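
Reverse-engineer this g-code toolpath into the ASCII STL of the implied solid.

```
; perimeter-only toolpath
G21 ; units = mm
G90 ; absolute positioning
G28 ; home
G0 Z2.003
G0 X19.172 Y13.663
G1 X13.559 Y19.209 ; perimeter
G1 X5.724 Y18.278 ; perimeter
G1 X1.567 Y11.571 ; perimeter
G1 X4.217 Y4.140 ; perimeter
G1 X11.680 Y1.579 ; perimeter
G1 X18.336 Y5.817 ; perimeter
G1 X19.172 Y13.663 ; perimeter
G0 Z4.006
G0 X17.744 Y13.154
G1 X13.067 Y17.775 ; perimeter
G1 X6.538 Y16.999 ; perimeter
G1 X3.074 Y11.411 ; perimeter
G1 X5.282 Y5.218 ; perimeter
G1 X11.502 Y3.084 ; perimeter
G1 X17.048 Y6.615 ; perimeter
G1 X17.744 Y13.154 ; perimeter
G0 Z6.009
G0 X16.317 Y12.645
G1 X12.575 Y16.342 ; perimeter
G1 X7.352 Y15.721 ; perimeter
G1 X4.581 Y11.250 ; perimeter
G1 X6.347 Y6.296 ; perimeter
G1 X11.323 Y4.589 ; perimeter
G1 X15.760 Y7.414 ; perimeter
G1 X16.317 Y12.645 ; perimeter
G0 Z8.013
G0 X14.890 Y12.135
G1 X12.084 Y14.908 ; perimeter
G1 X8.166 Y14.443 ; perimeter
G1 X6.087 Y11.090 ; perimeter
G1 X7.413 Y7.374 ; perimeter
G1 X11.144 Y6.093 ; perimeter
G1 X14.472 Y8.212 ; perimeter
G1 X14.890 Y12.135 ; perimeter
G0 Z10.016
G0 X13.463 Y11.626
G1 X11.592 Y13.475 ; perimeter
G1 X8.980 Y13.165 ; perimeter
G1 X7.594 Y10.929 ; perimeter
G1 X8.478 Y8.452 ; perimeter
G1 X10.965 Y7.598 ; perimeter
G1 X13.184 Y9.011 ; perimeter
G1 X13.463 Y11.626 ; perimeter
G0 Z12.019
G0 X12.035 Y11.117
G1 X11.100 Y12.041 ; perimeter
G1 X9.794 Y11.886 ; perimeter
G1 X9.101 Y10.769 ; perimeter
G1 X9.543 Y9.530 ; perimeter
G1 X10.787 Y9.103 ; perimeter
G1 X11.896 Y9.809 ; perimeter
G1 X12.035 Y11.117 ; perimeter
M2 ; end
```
solid part
  facet normal 0.0000 0.0000 -1.0000
    outer loop
      vertex 4.910 19.556 0.000
      vertex 14.051 20.642 0.000
      vertex 20.599 14.172 0.000
    endloop
  endfacet
  facet normal 0.0000 0.0000 -1.0000
    outer loop
      vertex 0.060 11.732 0.000
      vertex 4.910 19.556 0.000
      vertex 20.599 14.172 0.000
    endloop
  endfacet
  facet normal 0.0000 0.0000 -1.0000
    outer loop
      vertex 3.152 3.062 0.000
      vertex 0.060 11.732 0.000
      vertex 20.599 14.172 0.000
    endloop
  endfacet
  facet normal 0.0000 0.0000 -1.0000
    outer loop
      vertex 11.859 0.074 0.000
      vertex 3.152 3.062 0.000
      vertex 20.599 14.172 0.000
    endloop
  endfacet
  facet normal 0.0000 0.0000 -1.0000
    outer loop
      vertex 19.624 5.018 0.000
      vertex 11.859 0.074 0.000
      vertex 20.599 14.172 0.000
    endloop
  endfacet
  facet normal 0.5808 0.5878 0.5632
    outer loop
      vertex 20.599 14.172 0.000
      vertex 14.051 20.642 0.000
      vertex 10.608 10.608 14.022
    endloop
  endfacet
  facet normal -0.0975 0.8205 0.5632
    outer loop
      vertex 14.051 20.642 0.000
      vertex 4.910 19.556 0.000
      vertex 10.608 10.608 14.022
    endloop
  endfacet
  facet normal -0.7023 0.4354 0.5632
    outer loop
      vertex 4.910 19.556 0.000
      vertex 0.060 11.732 0.000
      vertex 10.608 10.608 14.022
    endloop
  endfacet
  facet normal -0.7783 -0.2776 0.5632
    outer loop
      vertex 0.060 11.732 0.000
      vertex 3.152 3.062 0.000
      vertex 10.608 10.608 14.022
    endloop
  endfacet
  facet normal -0.2682 -0.7816 0.5632
    outer loop
      vertex 3.152 3.062 0.000
      vertex 11.859 0.074 0.000
      vertex 10.608 10.608 14.022
    endloop
  endfacet
  facet normal 0.4438 -0.6970 0.5632
    outer loop
      vertex 11.859 0.074 0.000
      vertex 19.624 5.018 0.000
      vertex 10.608 10.608 14.022
    endloop
  endfacet
  facet normal 0.8217 -0.0875 0.5632
    outer loop
      vertex 19.624 5.018 0.000
      vertex 20.599 14.172 0.000
      vertex 10.608 10.608 14.022
    endloop
  endfacet
endsolid part

The G0 Z moves step by Δz≈2.003 mm. The G1 loops shrink linearly with z, so the solid tapers from its base footprint up to z≈14. Closing with a flat bottom cap and the tapered top and triangulating gives 12 facets — a regular 7-sided pyramid, base circumscribed radius ≈ 10.6 mm, apex at z ≈ 14 mm.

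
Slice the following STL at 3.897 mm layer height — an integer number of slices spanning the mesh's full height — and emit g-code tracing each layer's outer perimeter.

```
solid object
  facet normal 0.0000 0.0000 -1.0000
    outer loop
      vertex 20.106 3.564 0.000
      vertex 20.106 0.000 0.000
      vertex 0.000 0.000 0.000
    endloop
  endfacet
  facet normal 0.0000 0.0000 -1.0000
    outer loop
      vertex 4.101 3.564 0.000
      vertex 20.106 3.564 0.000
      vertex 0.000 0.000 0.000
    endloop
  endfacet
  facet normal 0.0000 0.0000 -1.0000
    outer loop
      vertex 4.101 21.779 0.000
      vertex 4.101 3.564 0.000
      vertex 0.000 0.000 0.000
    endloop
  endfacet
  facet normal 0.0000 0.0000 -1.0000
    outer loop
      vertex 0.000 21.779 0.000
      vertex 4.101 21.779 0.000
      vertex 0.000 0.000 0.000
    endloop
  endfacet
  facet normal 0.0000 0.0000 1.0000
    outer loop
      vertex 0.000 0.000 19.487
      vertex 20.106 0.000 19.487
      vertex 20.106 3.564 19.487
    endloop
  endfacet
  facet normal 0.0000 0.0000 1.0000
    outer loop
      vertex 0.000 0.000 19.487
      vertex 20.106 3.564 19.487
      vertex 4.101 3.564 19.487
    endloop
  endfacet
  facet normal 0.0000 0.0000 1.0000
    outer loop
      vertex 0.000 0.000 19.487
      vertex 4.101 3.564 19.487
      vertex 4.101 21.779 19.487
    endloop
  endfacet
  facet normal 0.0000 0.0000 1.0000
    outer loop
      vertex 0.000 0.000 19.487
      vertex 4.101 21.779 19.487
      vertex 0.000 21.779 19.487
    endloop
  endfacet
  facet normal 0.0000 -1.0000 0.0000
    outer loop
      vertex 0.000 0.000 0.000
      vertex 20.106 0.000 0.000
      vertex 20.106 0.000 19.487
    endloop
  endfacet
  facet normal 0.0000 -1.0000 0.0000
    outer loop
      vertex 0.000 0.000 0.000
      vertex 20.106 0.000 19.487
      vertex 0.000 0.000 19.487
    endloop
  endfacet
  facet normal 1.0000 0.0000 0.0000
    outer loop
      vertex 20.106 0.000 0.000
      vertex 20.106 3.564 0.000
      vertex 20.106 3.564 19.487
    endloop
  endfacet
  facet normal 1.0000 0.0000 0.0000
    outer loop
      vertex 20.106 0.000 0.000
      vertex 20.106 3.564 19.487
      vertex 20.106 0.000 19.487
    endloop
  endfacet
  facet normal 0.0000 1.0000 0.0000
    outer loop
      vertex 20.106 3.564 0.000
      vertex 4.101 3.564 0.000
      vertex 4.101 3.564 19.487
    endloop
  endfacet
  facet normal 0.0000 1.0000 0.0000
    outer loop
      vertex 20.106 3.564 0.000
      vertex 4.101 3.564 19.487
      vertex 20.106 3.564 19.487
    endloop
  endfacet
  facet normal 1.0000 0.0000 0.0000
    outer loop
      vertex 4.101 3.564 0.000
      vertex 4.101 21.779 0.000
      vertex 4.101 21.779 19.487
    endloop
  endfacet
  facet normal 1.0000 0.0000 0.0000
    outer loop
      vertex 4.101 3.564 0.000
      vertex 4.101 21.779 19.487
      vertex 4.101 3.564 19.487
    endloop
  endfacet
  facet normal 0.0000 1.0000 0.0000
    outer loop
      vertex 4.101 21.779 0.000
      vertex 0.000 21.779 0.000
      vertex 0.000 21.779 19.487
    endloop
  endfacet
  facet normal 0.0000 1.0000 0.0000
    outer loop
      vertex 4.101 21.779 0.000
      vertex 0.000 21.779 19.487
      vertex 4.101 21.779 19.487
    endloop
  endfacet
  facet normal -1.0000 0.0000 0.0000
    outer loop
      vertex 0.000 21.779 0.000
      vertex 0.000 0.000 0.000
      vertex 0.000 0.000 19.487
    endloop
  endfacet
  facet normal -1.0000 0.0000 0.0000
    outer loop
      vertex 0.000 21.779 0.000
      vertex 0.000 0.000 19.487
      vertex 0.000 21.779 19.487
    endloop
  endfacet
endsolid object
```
; perimeter-only toolpath
G21 ; units = mm
G90 ; absolute positioning
G28 ; home
; layer 1
G0 Z3.897
G0 X0.000 Y0.000
G1 X20.106 Y0.000
G1 X20.106 Y3.564
G1 X4.101 Y3.564
G1 X4.101 Y21.779
G1 X0.000 Y21.779
G1 X0.000 Y0.000
; layer 2
G0 Z7.795
G0 X0.000 Y0.000
G1 X20.106 Y0.000
G1 X20.106 Y3.564
G1 X4.101 Y3.564
G1 X4.101 Y21.779
G1 X0.000 Y21.779
G1 X0.000 Y0.000
; layer 3
G0 Z11.692
G0 X0.000 Y0.000
G1 X20.106 Y0.000
G1 X20.106 Y3.564
G1 X4.101 Y3.564
G1 X4.101 Y21.779
G1 X0.000 Y21.779
G1 X0.000 Y0.000
; layer 4
G0 Z15.590
G0 X0.000 Y0.000
G1 X20.106 Y0.000
G1 X20.106 Y3.564
G1 X4.101 Y3.564
G1 X4.101 Y21.779
G1 X0.000 Y21.779
G1 X0.000 Y0.000
; layer 5
G0 Z19.487
G0 X0.000 Y0.000
G1 X20.106 Y0.000
G1 X20.106 Y3.564
G1 X4.101 Y3.564
G1 X4.101 Y21.779
G1 X0.000 Y21.779
G1 X0.000 Y0.000
M2 ; end

The solid is an L-shaped prism: outer 20.1 × 21.8 mm, arm thicknesses ≈ 3.56 mm (horizontal) and 4.1 mm (vertical), extruded 19.5 mm in z. Slicing at Δz = 3.897 mm — 5 equal slices spanning the solid's height, so layer i sits at z = i·h/5 — gives 5 non-empty perimeters. Each is a 6-segment closed polygon; G0 lifts to the layer z and rapids to the start vertex, then G1 traces the edges.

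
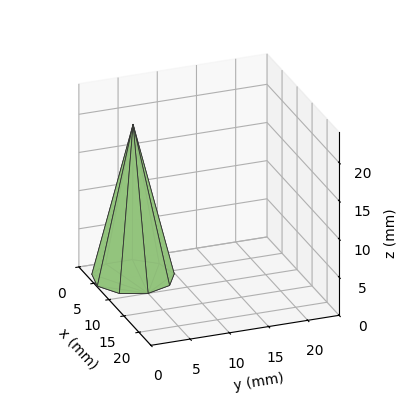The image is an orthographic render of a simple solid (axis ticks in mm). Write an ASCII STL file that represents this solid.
Reading the render: the shape is a regular 9-sided pyramid, base circumscribed radius ≈ 5 mm, apex at z ≈ 20 mm (dimensions read to the nearest mm from the axis ticks). For the STL, each face is triangulated and given an outward normal.

solid part
  facet normal 0.0000 0.0000 -1.0000
    outer loop
      vertex 5.9 9.9 0.0
      vertex 8.8 8.2 0.0
      vertex 10.0 5.0 0.0
    endloop
  endfacet
  facet normal 0.0000 0.0000 -1.0000
    outer loop
      vertex 2.5 9.3 0.0
      vertex 5.9 9.9 0.0
      vertex 10.0 5.0 0.0
    endloop
  endfacet
  facet normal 0.0000 0.0000 -1.0000
    outer loop
      vertex 0.3 6.7 0.0
      vertex 2.5 9.3 0.0
      vertex 10.0 5.0 0.0
    endloop
  endfacet
  facet normal 0.0000 0.0000 -1.0000
    outer loop
      vertex 0.3 3.3 0.0
      vertex 0.3 6.7 0.0
      vertex 10.0 5.0 0.0
    endloop
  endfacet
  facet normal 0.0000 0.0000 -1.0000
    outer loop
      vertex 2.5 0.7 0.0
      vertex 0.3 3.3 0.0
      vertex 10.0 5.0 0.0
    endloop
  endfacet
  facet normal 0.0000 0.0000 -1.0000
    outer loop
      vertex 5.9 0.1 0.0
      vertex 2.5 0.7 0.0
      vertex 10.0 5.0 0.0
    endloop
  endfacet
  facet normal 0.0000 0.0000 -1.0000
    outer loop
      vertex 8.8 1.8 0.0
      vertex 5.9 0.1 0.0
      vertex 10.0 5.0 0.0
    endloop
  endfacet
  facet normal 0.9117 0.3419 0.2279
    outer loop
      vertex 10.0 5.0 0.0
      vertex 8.8 8.2 0.0
      vertex 5.0 5.0 20.0
    endloop
  endfacet
  facet normal 0.4924 0.8400 0.2280
    outer loop
      vertex 8.8 8.2 0.0
      vertex 5.9 9.9 0.0
      vertex 5.0 5.0 20.0
    endloop
  endfacet
  facet normal -0.1692 0.9590 0.2273
    outer loop
      vertex 5.9 9.9 0.0
      vertex 2.5 9.3 0.0
      vertex 5.0 5.0 20.0
    endloop
  endfacet
  facet normal -0.7433 0.6289 0.2281
    outer loop
      vertex 2.5 9.3 0.0
      vertex 0.3 6.7 0.0
      vertex 5.0 5.0 20.0
    endloop
  endfacet
  facet normal -0.9735 0.0000 0.2288
    outer loop
      vertex 0.3 6.7 0.0
      vertex 0.3 3.3 0.0
      vertex 5.0 5.0 20.0
    endloop
  endfacet
  facet normal -0.7433 -0.6289 0.2281
    outer loop
      vertex 0.3 3.3 0.0
      vertex 2.5 0.7 0.0
      vertex 5.0 5.0 20.0
    endloop
  endfacet
  facet normal -0.1692 -0.9590 0.2273
    outer loop
      vertex 2.5 0.7 0.0
      vertex 5.9 0.1 0.0
      vertex 5.0 5.0 20.0
    endloop
  endfacet
  facet normal 0.4924 -0.8400 0.2280
    outer loop
      vertex 5.9 0.1 0.0
      vertex 8.8 1.8 0.0
      vertex 5.0 5.0 20.0
    endloop
  endfacet
  facet normal 0.9117 -0.3419 0.2279
    outer loop
      vertex 8.8 1.8 0.0
      vertex 10.0 5.0 0.0
      vertex 5.0 5.0 20.0
    endloop
  endfacet
endsolid part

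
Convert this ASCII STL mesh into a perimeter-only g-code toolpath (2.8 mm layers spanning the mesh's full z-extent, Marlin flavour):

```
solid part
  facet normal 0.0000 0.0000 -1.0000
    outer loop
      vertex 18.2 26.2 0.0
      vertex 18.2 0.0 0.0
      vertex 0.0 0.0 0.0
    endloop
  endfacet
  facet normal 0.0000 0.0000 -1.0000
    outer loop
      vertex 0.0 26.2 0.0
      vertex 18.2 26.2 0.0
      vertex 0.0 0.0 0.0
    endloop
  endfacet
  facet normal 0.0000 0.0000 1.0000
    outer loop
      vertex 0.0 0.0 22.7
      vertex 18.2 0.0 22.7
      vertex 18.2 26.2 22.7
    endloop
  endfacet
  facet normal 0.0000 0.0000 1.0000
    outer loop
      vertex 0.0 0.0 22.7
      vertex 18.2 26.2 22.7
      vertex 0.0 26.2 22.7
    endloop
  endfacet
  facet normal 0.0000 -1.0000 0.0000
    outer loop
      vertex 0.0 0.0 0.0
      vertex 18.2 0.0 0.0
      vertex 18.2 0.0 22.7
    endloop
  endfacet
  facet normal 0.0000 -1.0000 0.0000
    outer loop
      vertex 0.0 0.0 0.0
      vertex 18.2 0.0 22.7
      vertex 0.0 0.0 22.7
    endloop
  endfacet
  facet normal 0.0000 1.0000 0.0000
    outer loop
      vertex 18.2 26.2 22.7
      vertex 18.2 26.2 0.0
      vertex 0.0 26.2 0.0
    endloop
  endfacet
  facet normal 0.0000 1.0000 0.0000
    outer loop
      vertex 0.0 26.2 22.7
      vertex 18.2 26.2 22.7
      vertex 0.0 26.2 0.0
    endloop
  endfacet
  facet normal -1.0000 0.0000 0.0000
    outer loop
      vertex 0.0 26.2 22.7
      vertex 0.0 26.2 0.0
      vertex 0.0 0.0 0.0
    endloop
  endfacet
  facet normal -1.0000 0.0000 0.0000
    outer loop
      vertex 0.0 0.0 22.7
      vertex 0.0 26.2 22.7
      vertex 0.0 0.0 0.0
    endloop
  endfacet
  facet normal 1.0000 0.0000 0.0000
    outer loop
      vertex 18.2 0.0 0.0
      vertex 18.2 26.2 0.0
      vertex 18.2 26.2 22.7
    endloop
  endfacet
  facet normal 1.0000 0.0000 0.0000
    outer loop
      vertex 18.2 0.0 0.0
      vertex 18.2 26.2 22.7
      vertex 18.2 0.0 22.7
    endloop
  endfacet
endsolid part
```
; perimeter-only toolpath
G21 ; units = mm
G90 ; absolute positioning
G28 ; home
; layer 1
G0 Z2.8
G0 X0.0 Y0.0
G1 X18.2 Y0.0
G1 X18.2 Y26.2
G1 X0.0 Y26.2
G1 X0.0 Y0.0
; layer 2
G0 Z5.7
G0 X0.0 Y0.0
G1 X18.2 Y0.0
G1 X18.2 Y26.2
G1 X0.0 Y26.2
G1 X0.0 Y0.0
; layer 3
G0 Z8.5
G0 X0.0 Y0.0
G1 X18.2 Y0.0
G1 X18.2 Y26.2
G1 X0.0 Y26.2
G1 X0.0 Y0.0
; layer 4
G0 Z11.3
G0 X0.0 Y0.0
G1 X18.2 Y0.0
G1 X18.2 Y26.2
G1 X0.0 Y26.2
G1 X0.0 Y0.0
; layer 5
G0 Z14.2
G0 X0.0 Y0.0
G1 X18.2 Y0.0
G1 X18.2 Y26.2
G1 X0.0 Y26.2
G1 X0.0 Y0.0
; layer 6
G0 Z17.0
G0 X0.0 Y0.0
G1 X18.2 Y0.0
G1 X18.2 Y26.2
G1 X0.0 Y26.2
G1 X0.0 Y0.0
; layer 7
G0 Z19.9
G0 X0.0 Y0.0
G1 X18.2 Y0.0
G1 X18.2 Y26.2
G1 X0.0 Y26.2
G1 X0.0 Y0.0
; layer 8
G0 Z22.7
G0 X0.0 Y0.0
G1 X18.2 Y0.0
G1 X18.2 Y26.2
G1 X0.0 Y26.2
G1 X0.0 Y0.0
M2 ; end

The solid is a rectangular box, roughly 18.2 × 26.2 mm footprint and 22.7 mm tall. Slicing at Δz = 2.8 mm — 8 equal slices spanning the solid's height, so layer i sits at z = i·h/8 — gives 8 non-empty perimeters. Each is a 4-segment closed polygon; G0 lifts to the layer z and rapids to the start vertex, then G1 traces the edges.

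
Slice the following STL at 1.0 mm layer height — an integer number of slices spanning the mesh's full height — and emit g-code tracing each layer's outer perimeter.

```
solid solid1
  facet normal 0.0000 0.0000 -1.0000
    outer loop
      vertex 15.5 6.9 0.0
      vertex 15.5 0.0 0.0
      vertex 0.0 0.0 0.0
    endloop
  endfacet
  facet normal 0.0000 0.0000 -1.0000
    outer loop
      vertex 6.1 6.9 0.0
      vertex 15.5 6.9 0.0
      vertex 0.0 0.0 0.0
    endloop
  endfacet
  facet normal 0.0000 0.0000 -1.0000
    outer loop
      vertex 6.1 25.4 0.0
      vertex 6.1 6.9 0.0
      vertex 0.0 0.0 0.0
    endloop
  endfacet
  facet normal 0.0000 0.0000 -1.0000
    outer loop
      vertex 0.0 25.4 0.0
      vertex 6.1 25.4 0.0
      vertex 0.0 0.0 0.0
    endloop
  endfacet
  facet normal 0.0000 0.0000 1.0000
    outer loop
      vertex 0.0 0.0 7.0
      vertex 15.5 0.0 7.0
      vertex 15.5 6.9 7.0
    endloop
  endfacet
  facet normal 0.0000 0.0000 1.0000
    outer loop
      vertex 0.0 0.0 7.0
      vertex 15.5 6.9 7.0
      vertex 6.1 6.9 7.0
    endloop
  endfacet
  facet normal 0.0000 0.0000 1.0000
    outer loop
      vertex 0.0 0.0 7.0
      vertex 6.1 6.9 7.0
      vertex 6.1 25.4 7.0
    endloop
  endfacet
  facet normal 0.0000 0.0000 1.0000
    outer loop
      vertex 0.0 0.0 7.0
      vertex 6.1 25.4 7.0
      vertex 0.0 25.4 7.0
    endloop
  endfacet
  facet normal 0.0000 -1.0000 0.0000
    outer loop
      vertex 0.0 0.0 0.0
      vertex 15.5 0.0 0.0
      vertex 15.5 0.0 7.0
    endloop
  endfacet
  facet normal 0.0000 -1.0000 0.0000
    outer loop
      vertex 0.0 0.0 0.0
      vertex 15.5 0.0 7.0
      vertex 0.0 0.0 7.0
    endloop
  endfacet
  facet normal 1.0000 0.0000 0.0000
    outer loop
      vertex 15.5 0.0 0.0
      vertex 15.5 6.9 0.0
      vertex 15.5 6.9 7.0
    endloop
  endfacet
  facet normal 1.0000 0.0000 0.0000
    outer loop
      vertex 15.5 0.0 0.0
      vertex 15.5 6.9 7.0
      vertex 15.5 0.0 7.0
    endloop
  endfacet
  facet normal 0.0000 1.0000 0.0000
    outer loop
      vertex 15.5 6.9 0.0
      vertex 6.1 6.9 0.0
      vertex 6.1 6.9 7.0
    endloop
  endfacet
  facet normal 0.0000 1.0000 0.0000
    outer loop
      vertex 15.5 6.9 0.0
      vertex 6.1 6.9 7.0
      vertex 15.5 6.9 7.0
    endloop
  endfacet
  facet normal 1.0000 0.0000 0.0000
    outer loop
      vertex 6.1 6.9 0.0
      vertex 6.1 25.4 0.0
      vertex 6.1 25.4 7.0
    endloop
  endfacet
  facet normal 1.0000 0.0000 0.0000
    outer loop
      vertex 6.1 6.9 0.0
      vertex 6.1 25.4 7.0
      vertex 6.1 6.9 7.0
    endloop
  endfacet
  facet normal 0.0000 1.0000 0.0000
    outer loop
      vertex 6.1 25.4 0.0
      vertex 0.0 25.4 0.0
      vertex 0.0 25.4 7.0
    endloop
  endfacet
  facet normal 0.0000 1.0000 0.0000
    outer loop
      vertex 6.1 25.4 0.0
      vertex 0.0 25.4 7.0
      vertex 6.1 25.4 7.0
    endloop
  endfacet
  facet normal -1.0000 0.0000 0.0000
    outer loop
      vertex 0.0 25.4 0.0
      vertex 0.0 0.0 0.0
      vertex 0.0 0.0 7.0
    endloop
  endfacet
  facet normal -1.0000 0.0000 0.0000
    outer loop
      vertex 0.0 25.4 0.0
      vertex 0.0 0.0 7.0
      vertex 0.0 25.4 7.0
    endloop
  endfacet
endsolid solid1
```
; perimeter-only toolpath
G21 ; units = mm
G90 ; absolute positioning
G28 ; home
; layer 1
G0 Z1.0
G0 X0.0 Y0.0
G1 X15.5 Y0.0
G1 X15.5 Y6.9
G1 X6.1 Y6.9
G1 X6.1 Y25.4
G1 X0.0 Y25.4
G1 X0.0 Y0.0
; layer 2
G0 Z2.0
G0 X0.0 Y0.0
G1 X15.5 Y0.0
G1 X15.5 Y6.9
G1 X6.1 Y6.9
G1 X6.1 Y25.4
G1 X0.0 Y25.4
G1 X0.0 Y0.0
; layer 3
G0 Z3.0
G0 X0.0 Y0.0
G1 X15.5 Y0.0
G1 X15.5 Y6.9
G1 X6.1 Y6.9
G1 X6.1 Y25.4
G1 X0.0 Y25.4
G1 X0.0 Y0.0
; layer 4
G0 Z4.0
G0 X0.0 Y0.0
G1 X15.5 Y0.0
G1 X15.5 Y6.9
G1 X6.1 Y6.9
G1 X6.1 Y25.4
G1 X0.0 Y25.4
G1 X0.0 Y0.0
; layer 5
G0 Z5.0
G0 X0.0 Y0.0
G1 X15.5 Y0.0
G1 X15.5 Y6.9
G1 X6.1 Y6.9
G1 X6.1 Y25.4
G1 X0.0 Y25.4
G1 X0.0 Y0.0
; layer 6
G0 Z6.0
G0 X0.0 Y0.0
G1 X15.5 Y0.0
G1 X15.5 Y6.9
G1 X6.1 Y6.9
G1 X6.1 Y25.4
G1 X0.0 Y25.4
G1 X0.0 Y0.0
; layer 7
G0 Z7.0
G0 X0.0 Y0.0
G1 X15.5 Y0.0
G1 X15.5 Y6.9
G1 X6.1 Y6.9
G1 X6.1 Y25.4
G1 X0.0 Y25.4
G1 X0.0 Y0.0
M2 ; end

The solid is an L-shaped prism: outer 15.5 × 25.4 mm, arm thicknesses ≈ 6.9 mm (horizontal) and 6.1 mm (vertical), extruded 7 mm in z. Slicing at Δz = 1.0 mm — 7 equal slices spanning the solid's height, so layer i sits at z = i·h/7 — gives 7 non-empty perimeters. Each is a 6-segment closed polygon; G0 lifts to the layer z and rapids to the start vertex, then G1 traces the edges.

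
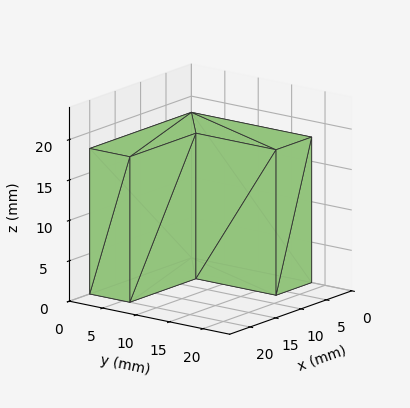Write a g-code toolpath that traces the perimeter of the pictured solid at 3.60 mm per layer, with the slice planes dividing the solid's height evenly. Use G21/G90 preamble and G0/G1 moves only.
Reading the render: the shape is an L-shaped prism: outer 20 × 18 mm, arm thicknesses ≈ 6 mm (horizontal) and 7 mm (vertical), extruded 18 mm in z (dimensions read to the nearest mm from the axis ticks). For the g-code, the solid's height is divided into equal slices at the stated Δz and each level perimeter traced with G1 moves after a G0 lift.

; perimeter-only toolpath
G21 ; units = mm
G90 ; absolute positioning
G28 ; home
; layer 1
G0 Z3.60
G0 X0.00 Y0.00
G1 X20.00 Y0.00
G1 X20.00 Y6.00
G1 X7.00 Y6.00
G1 X7.00 Y18.00
G1 X0.00 Y18.00
G1 X0.00 Y0.00
; layer 2
G0 Z7.20
G0 X0.00 Y0.00
G1 X20.00 Y0.00
G1 X20.00 Y6.00
G1 X7.00 Y6.00
G1 X7.00 Y18.00
G1 X0.00 Y18.00
G1 X0.00 Y0.00
; layer 3
G0 Z10.80
G0 X0.00 Y0.00
G1 X20.00 Y0.00
G1 X20.00 Y6.00
G1 X7.00 Y6.00
G1 X7.00 Y18.00
G1 X0.00 Y18.00
G1 X0.00 Y0.00
; layer 4
G0 Z14.40
G0 X0.00 Y0.00
G1 X20.00 Y0.00
G1 X20.00 Y6.00
G1 X7.00 Y6.00
G1 X7.00 Y18.00
G1 X0.00 Y18.00
G1 X0.00 Y0.00
; layer 5
G0 Z18.00
G0 X0.00 Y0.00
G1 X20.00 Y0.00
G1 X20.00 Y6.00
G1 X7.00 Y6.00
G1 X7.00 Y18.00
G1 X0.00 Y18.00
G1 X0.00 Y0.00
M2 ; end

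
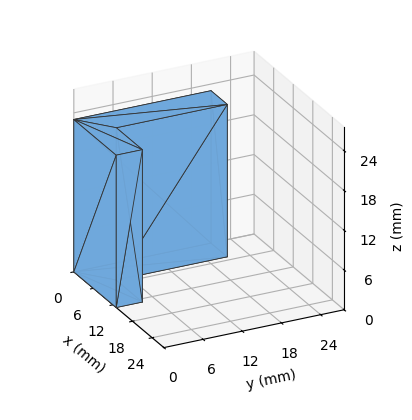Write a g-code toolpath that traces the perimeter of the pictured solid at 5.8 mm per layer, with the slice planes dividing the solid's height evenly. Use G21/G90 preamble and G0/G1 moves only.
Reading the render: the shape is an L-shaped prism: outer 13 × 21 mm, arm thicknesses ≈ 4 mm (horizontal) and 5 mm (vertical), extruded 23 mm in z (dimensions read to the nearest mm from the axis ticks). For the g-code, the solid's height is divided into equal slices at the stated Δz and each level perimeter traced with G1 moves after a G0 lift.

; perimeter-only toolpath
G21 ; units = mm
G90 ; absolute positioning
G28 ; home
; layer 1
G0 Z5.8
G0 X0.0 Y0.0
G1 X13.0 Y0.0
G1 X13.0 Y4.0
G1 X5.0 Y4.0
G1 X5.0 Y21.0
G1 X0.0 Y21.0
G1 X0.0 Y0.0
; layer 2
G0 Z11.5
G0 X0.0 Y0.0
G1 X13.0 Y0.0
G1 X13.0 Y4.0
G1 X5.0 Y4.0
G1 X5.0 Y21.0
G1 X0.0 Y21.0
G1 X0.0 Y0.0
; layer 3
G0 Z17.2
G0 X0.0 Y0.0
G1 X13.0 Y0.0
G1 X13.0 Y4.0
G1 X5.0 Y4.0
G1 X5.0 Y21.0
G1 X0.0 Y21.0
G1 X0.0 Y0.0
; layer 4
G0 Z23.0
G0 X0.0 Y0.0
G1 X13.0 Y0.0
G1 X13.0 Y4.0
G1 X5.0 Y4.0
G1 X5.0 Y21.0
G1 X0.0 Y21.0
G1 X0.0 Y0.0
M2 ; end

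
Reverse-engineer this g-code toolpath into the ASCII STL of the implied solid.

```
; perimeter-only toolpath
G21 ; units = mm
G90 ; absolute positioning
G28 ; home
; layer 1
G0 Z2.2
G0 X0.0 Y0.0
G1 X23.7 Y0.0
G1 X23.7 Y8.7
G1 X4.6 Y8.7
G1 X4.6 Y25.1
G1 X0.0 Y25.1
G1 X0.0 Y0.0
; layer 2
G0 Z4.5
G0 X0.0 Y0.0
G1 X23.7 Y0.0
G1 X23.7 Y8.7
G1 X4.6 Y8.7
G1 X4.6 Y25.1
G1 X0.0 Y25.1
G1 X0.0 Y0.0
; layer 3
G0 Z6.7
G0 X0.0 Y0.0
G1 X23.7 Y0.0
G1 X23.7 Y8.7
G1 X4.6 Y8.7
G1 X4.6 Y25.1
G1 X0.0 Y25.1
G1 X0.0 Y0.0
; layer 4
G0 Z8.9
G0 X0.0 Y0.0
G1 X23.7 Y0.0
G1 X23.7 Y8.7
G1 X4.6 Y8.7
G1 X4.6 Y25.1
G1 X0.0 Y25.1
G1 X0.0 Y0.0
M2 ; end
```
solid part
  facet normal 0.0000 0.0000 -1.0000
    outer loop
      vertex 23.7 8.7 0.0
      vertex 23.7 0.0 0.0
      vertex 0.0 0.0 0.0
    endloop
  endfacet
  facet normal 0.0000 0.0000 -1.0000
    outer loop
      vertex 4.6 8.7 0.0
      vertex 23.7 8.7 0.0
      vertex 0.0 0.0 0.0
    endloop
  endfacet
  facet normal 0.0000 0.0000 -1.0000
    outer loop
      vertex 4.6 25.1 0.0
      vertex 4.6 8.7 0.0
      vertex 0.0 0.0 0.0
    endloop
  endfacet
  facet normal 0.0000 0.0000 -1.0000
    outer loop
      vertex 0.0 25.1 0.0
      vertex 4.6 25.1 0.0
      vertex 0.0 0.0 0.0
    endloop
  endfacet
  facet normal 0.0000 0.0000 1.0000
    outer loop
      vertex 0.0 0.0 8.9
      vertex 23.7 0.0 8.9
      vertex 23.7 8.7 8.9
    endloop
  endfacet
  facet normal 0.0000 0.0000 1.0000
    outer loop
      vertex 0.0 0.0 8.9
      vertex 23.7 8.7 8.9
      vertex 4.6 8.7 8.9
    endloop
  endfacet
  facet normal 0.0000 0.0000 1.0000
    outer loop
      vertex 0.0 0.0 8.9
      vertex 4.6 8.7 8.9
      vertex 4.6 25.1 8.9
    endloop
  endfacet
  facet normal 0.0000 0.0000 1.0000
    outer loop
      vertex 0.0 0.0 8.9
      vertex 4.6 25.1 8.9
      vertex 0.0 25.1 8.9
    endloop
  endfacet
  facet normal 0.0000 -1.0000 0.0000
    outer loop
      vertex 0.0 0.0 0.0
      vertex 23.7 0.0 0.0
      vertex 23.7 0.0 8.9
    endloop
  endfacet
  facet normal 0.0000 -1.0000 0.0000
    outer loop
      vertex 0.0 0.0 0.0
      vertex 23.7 0.0 8.9
      vertex 0.0 0.0 8.9
    endloop
  endfacet
  facet normal 1.0000 0.0000 0.0000
    outer loop
      vertex 23.7 0.0 0.0
      vertex 23.7 8.7 0.0
      vertex 23.7 8.7 8.9
    endloop
  endfacet
  facet normal 1.0000 0.0000 0.0000
    outer loop
      vertex 23.7 0.0 0.0
      vertex 23.7 8.7 8.9
      vertex 23.7 0.0 8.9
    endloop
  endfacet
  facet normal 0.0000 1.0000 0.0000
    outer loop
      vertex 23.7 8.7 0.0
      vertex 4.6 8.7 0.0
      vertex 4.6 8.7 8.9
    endloop
  endfacet
  facet normal 0.0000 1.0000 0.0000
    outer loop
      vertex 23.7 8.7 0.0
      vertex 4.6 8.7 8.9
      vertex 23.7 8.7 8.9
    endloop
  endfacet
  facet normal 1.0000 0.0000 0.0000
    outer loop
      vertex 4.6 8.7 0.0
      vertex 4.6 25.1 0.0
      vertex 4.6 25.1 8.9
    endloop
  endfacet
  facet normal 1.0000 0.0000 0.0000
    outer loop
      vertex 4.6 8.7 0.0
      vertex 4.6 25.1 8.9
      vertex 4.6 8.7 8.9
    endloop
  endfacet
  facet normal 0.0000 1.0000 0.0000
    outer loop
      vertex 4.6 25.1 0.0
      vertex 0.0 25.1 0.0
      vertex 0.0 25.1 8.9
    endloop
  endfacet
  facet normal 0.0000 1.0000 0.0000
    outer loop
      vertex 4.6 25.1 0.0
      vertex 0.0 25.1 8.9
      vertex 4.6 25.1 8.9
    endloop
  endfacet
  facet normal -1.0000 0.0000 0.0000
    outer loop
      vertex 0.0 25.1 0.0
      vertex 0.0 0.0 0.0
      vertex 0.0 0.0 8.9
    endloop
  endfacet
  facet normal -1.0000 0.0000 0.0000
    outer loop
      vertex 0.0 25.1 0.0
      vertex 0.0 0.0 8.9
      vertex 0.0 25.1 8.9
    endloop
  endfacet
endsolid part

The G0 Z moves step by Δz≈2.2 mm. Every layer's G1 loop is the same polygon, so the solid is a straight extrusion of it from z=0 to z≈8.9. Closing with flat bottom and top caps and triangulating gives 20 facets — an L-shaped prism: outer 23.7 × 25.1 mm, arm thicknesses ≈ 8.7 mm (horizontal) and 4.6 mm (vertical), extruded 8.9 mm in z.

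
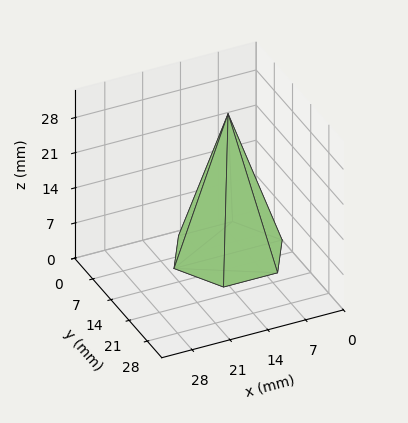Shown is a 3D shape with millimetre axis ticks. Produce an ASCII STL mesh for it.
Reading the render: the shape is a regular 6-sided pyramid, base circumscribed radius ≈ 10 mm, apex at z ≈ 28 mm (dimensions read to the nearest mm from the axis ticks). For the STL, each face is triangulated and given an outward normal.

solid part
  facet normal 0.0000 0.0000 -1.0000
    outer loop
      vertex 5.000 18.660 0.000
      vertex 15.000 18.660 0.000
      vertex 20.000 10.000 0.000
    endloop
  endfacet
  facet normal 0.0000 0.0000 -1.0000
    outer loop
      vertex 0.000 10.000 0.000
      vertex 5.000 18.660 0.000
      vertex 20.000 10.000 0.000
    endloop
  endfacet
  facet normal 0.0000 0.0000 -1.0000
    outer loop
      vertex 5.000 1.340 0.000
      vertex 0.000 10.000 0.000
      vertex 20.000 10.000 0.000
    endloop
  endfacet
  facet normal 0.0000 0.0000 -1.0000
    outer loop
      vertex 15.000 1.340 0.000
      vertex 5.000 1.340 0.000
      vertex 20.000 10.000 0.000
    endloop
  endfacet
  facet normal 0.8273 0.4777 0.2955
    outer loop
      vertex 20.000 10.000 0.000
      vertex 15.000 18.660 0.000
      vertex 10.000 10.000 28.000
    endloop
  endfacet
  facet normal 0.0000 0.9554 0.2955
    outer loop
      vertex 15.000 18.660 0.000
      vertex 5.000 18.660 0.000
      vertex 10.000 10.000 28.000
    endloop
  endfacet
  facet normal -0.8273 0.4777 0.2955
    outer loop
      vertex 5.000 18.660 0.000
      vertex 0.000 10.000 0.000
      vertex 10.000 10.000 28.000
    endloop
  endfacet
  facet normal -0.8273 -0.4777 0.2955
    outer loop
      vertex 0.000 10.000 0.000
      vertex 5.000 1.340 0.000
      vertex 10.000 10.000 28.000
    endloop
  endfacet
  facet normal 0.0000 -0.9554 0.2955
    outer loop
      vertex 5.000 1.340 0.000
      vertex 15.000 1.340 0.000
      vertex 10.000 10.000 28.000
    endloop
  endfacet
  facet normal 0.8273 -0.4777 0.2955
    outer loop
      vertex 15.000 1.340 0.000
      vertex 20.000 10.000 0.000
      vertex 10.000 10.000 28.000
    endloop
  endfacet
endsolid part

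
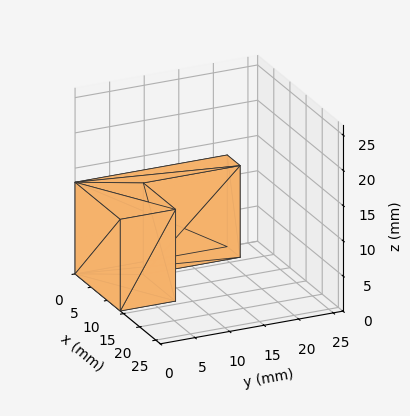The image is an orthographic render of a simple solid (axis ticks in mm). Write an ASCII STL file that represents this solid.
Reading the render: the shape is an L-shaped prism: outer 14 × 22 mm, arm thicknesses ≈ 8 mm (horizontal) and 4 mm (vertical), extruded 13 mm in z (dimensions read to the nearest mm from the axis ticks). For the STL, each face is triangulated and given an outward normal.

solid part
  facet normal 0.0000 0.0000 -1.0000
    outer loop
      vertex 14.000 8.000 0.000
      vertex 14.000 0.000 0.000
      vertex 0.000 0.000 0.000
    endloop
  endfacet
  facet normal 0.0000 0.0000 -1.0000
    outer loop
      vertex 4.000 8.000 0.000
      vertex 14.000 8.000 0.000
      vertex 0.000 0.000 0.000
    endloop
  endfacet
  facet normal 0.0000 0.0000 -1.0000
    outer loop
      vertex 4.000 22.000 0.000
      vertex 4.000 8.000 0.000
      vertex 0.000 0.000 0.000
    endloop
  endfacet
  facet normal 0.0000 0.0000 -1.0000
    outer loop
      vertex 0.000 22.000 0.000
      vertex 4.000 22.000 0.000
      vertex 0.000 0.000 0.000
    endloop
  endfacet
  facet normal 0.0000 0.0000 1.0000
    outer loop
      vertex 0.000 0.000 13.000
      vertex 14.000 0.000 13.000
      vertex 14.000 8.000 13.000
    endloop
  endfacet
  facet normal 0.0000 0.0000 1.0000
    outer loop
      vertex 0.000 0.000 13.000
      vertex 14.000 8.000 13.000
      vertex 4.000 8.000 13.000
    endloop
  endfacet
  facet normal 0.0000 0.0000 1.0000
    outer loop
      vertex 0.000 0.000 13.000
      vertex 4.000 8.000 13.000
      vertex 4.000 22.000 13.000
    endloop
  endfacet
  facet normal 0.0000 0.0000 1.0000
    outer loop
      vertex 0.000 0.000 13.000
      vertex 4.000 22.000 13.000
      vertex 0.000 22.000 13.000
    endloop
  endfacet
  facet normal 0.0000 -1.0000 0.0000
    outer loop
      vertex 0.000 0.000 0.000
      vertex 14.000 0.000 0.000
      vertex 14.000 0.000 13.000
    endloop
  endfacet
  facet normal 0.0000 -1.0000 0.0000
    outer loop
      vertex 0.000 0.000 0.000
      vertex 14.000 0.000 13.000
      vertex 0.000 0.000 13.000
    endloop
  endfacet
  facet normal 1.0000 0.0000 0.0000
    outer loop
      vertex 14.000 0.000 0.000
      vertex 14.000 8.000 0.000
      vertex 14.000 8.000 13.000
    endloop
  endfacet
  facet normal 1.0000 0.0000 0.0000
    outer loop
      vertex 14.000 0.000 0.000
      vertex 14.000 8.000 13.000
      vertex 14.000 0.000 13.000
    endloop
  endfacet
  facet normal 0.0000 1.0000 0.0000
    outer loop
      vertex 14.000 8.000 0.000
      vertex 4.000 8.000 0.000
      vertex 4.000 8.000 13.000
    endloop
  endfacet
  facet normal 0.0000 1.0000 0.0000
    outer loop
      vertex 14.000 8.000 0.000
      vertex 4.000 8.000 13.000
      vertex 14.000 8.000 13.000
    endloop
  endfacet
  facet normal 1.0000 0.0000 0.0000
    outer loop
      vertex 4.000 8.000 0.000
      vertex 4.000 22.000 0.000
      vertex 4.000 22.000 13.000
    endloop
  endfacet
  facet normal 1.0000 0.0000 0.0000
    outer loop
      vertex 4.000 8.000 0.000
      vertex 4.000 22.000 13.000
      vertex 4.000 8.000 13.000
    endloop
  endfacet
  facet normal 0.0000 1.0000 0.0000
    outer loop
      vertex 4.000 22.000 0.000
      vertex 0.000 22.000 0.000
      vertex 0.000 22.000 13.000
    endloop
  endfacet
  facet normal 0.0000 1.0000 0.0000
    outer loop
      vertex 4.000 22.000 0.000
      vertex 0.000 22.000 13.000
      vertex 4.000 22.000 13.000
    endloop
  endfacet
  facet normal -1.0000 0.0000 0.0000
    outer loop
      vertex 0.000 22.000 0.000
      vertex 0.000 0.000 0.000
      vertex 0.000 0.000 13.000
    endloop
  endfacet
  facet normal -1.0000 0.0000 0.0000
    outer loop
      vertex 0.000 22.000 0.000
      vertex 0.000 0.000 13.000
      vertex 0.000 22.000 13.000
    endloop
  endfacet
endsolid part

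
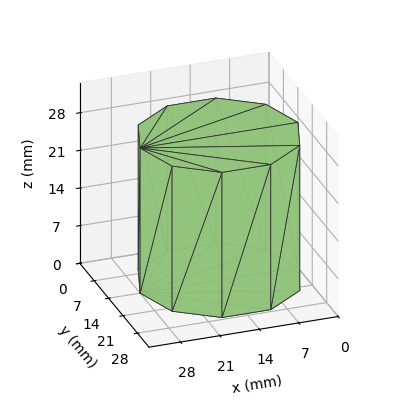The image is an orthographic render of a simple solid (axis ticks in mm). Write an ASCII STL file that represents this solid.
Reading the render: the shape is a regular 10-sided prism (a cylinder approximated with 10 flat sides), circumscribed radius ≈ 14 mm, height ≈ 27 mm (dimensions read to the nearest mm from the axis ticks). For the STL, each face is triangulated and given an outward normal.

solid part
  facet normal 0.0000 0.0000 -1.0000
    outer loop
      vertex 18.33 27.31 0.00
      vertex 25.33 22.23 0.00
      vertex 28.00 14.00 0.00
    endloop
  endfacet
  facet normal 0.0000 0.0000 -1.0000
    outer loop
      vertex 9.67 27.31 0.00
      vertex 18.33 27.31 0.00
      vertex 28.00 14.00 0.00
    endloop
  endfacet
  facet normal 0.0000 0.0000 -1.0000
    outer loop
      vertex 2.67 22.23 0.00
      vertex 9.67 27.31 0.00
      vertex 28.00 14.00 0.00
    endloop
  endfacet
  facet normal 0.0000 0.0000 -1.0000
    outer loop
      vertex 0.00 14.00 0.00
      vertex 2.67 22.23 0.00
      vertex 28.00 14.00 0.00
    endloop
  endfacet
  facet normal 0.0000 0.0000 -1.0000
    outer loop
      vertex 2.67 5.77 0.00
      vertex 0.00 14.00 0.00
      vertex 28.00 14.00 0.00
    endloop
  endfacet
  facet normal 0.0000 0.0000 -1.0000
    outer loop
      vertex 9.67 0.69 0.00
      vertex 2.67 5.77 0.00
      vertex 28.00 14.00 0.00
    endloop
  endfacet
  facet normal 0.0000 0.0000 -1.0000
    outer loop
      vertex 18.33 0.69 0.00
      vertex 9.67 0.69 0.00
      vertex 28.00 14.00 0.00
    endloop
  endfacet
  facet normal 0.0000 0.0000 -1.0000
    outer loop
      vertex 25.33 5.77 0.00
      vertex 18.33 0.69 0.00
      vertex 28.00 14.00 0.00
    endloop
  endfacet
  facet normal 0.0000 0.0000 1.0000
    outer loop
      vertex 28.00 14.00 27.00
      vertex 25.33 22.23 27.00
      vertex 18.33 27.31 27.00
    endloop
  endfacet
  facet normal 0.0000 0.0000 1.0000
    outer loop
      vertex 28.00 14.00 27.00
      vertex 18.33 27.31 27.00
      vertex 9.67 27.31 27.00
    endloop
  endfacet
  facet normal 0.0000 0.0000 1.0000
    outer loop
      vertex 28.00 14.00 27.00
      vertex 9.67 27.31 27.00
      vertex 2.67 22.23 27.00
    endloop
  endfacet
  facet normal 0.0000 0.0000 1.0000
    outer loop
      vertex 28.00 14.00 27.00
      vertex 2.67 22.23 27.00
      vertex 0.00 14.00 27.00
    endloop
  endfacet
  facet normal 0.0000 0.0000 1.0000
    outer loop
      vertex 28.00 14.00 27.00
      vertex 0.00 14.00 27.00
      vertex 2.67 5.77 27.00
    endloop
  endfacet
  facet normal 0.0000 0.0000 1.0000
    outer loop
      vertex 28.00 14.00 27.00
      vertex 2.67 5.77 27.00
      vertex 9.67 0.69 27.00
    endloop
  endfacet
  facet normal 0.0000 0.0000 1.0000
    outer loop
      vertex 28.00 14.00 27.00
      vertex 9.67 0.69 27.00
      vertex 18.33 0.69 27.00
    endloop
  endfacet
  facet normal 0.0000 0.0000 1.0000
    outer loop
      vertex 28.00 14.00 27.00
      vertex 18.33 0.69 27.00
      vertex 25.33 5.77 27.00
    endloop
  endfacet
  facet normal 0.9512 0.3086 0.0000
    outer loop
      vertex 28.00 14.00 0.00
      vertex 25.33 22.23 0.00
      vertex 25.33 22.23 27.00
    endloop
  endfacet
  facet normal 0.9512 0.3086 0.0000
    outer loop
      vertex 28.00 14.00 0.00
      vertex 25.33 22.23 27.00
      vertex 28.00 14.00 27.00
    endloop
  endfacet
  facet normal 0.5873 0.8093 0.0000
    outer loop
      vertex 25.33 22.23 0.00
      vertex 18.33 27.31 0.00
      vertex 18.33 27.31 27.00
    endloop
  endfacet
  facet normal 0.5873 0.8093 0.0000
    outer loop
      vertex 25.33 22.23 0.00
      vertex 18.33 27.31 27.00
      vertex 25.33 22.23 27.00
    endloop
  endfacet
  facet normal 0.0000 1.0000 0.0000
    outer loop
      vertex 18.33 27.31 0.00
      vertex 9.67 27.31 0.00
      vertex 9.67 27.31 27.00
    endloop
  endfacet
  facet normal 0.0000 1.0000 0.0000
    outer loop
      vertex 18.33 27.31 0.00
      vertex 9.67 27.31 27.00
      vertex 18.33 27.31 27.00
    endloop
  endfacet
  facet normal -0.5873 0.8093 0.0000
    outer loop
      vertex 9.67 27.31 0.00
      vertex 2.67 22.23 0.00
      vertex 2.67 22.23 27.00
    endloop
  endfacet
  facet normal -0.5873 0.8093 0.0000
    outer loop
      vertex 9.67 27.31 0.00
      vertex 2.67 22.23 27.00
      vertex 9.67 27.31 27.00
    endloop
  endfacet
  facet normal -0.9512 0.3086 0.0000
    outer loop
      vertex 2.67 22.23 0.00
      vertex 0.00 14.00 0.00
      vertex 0.00 14.00 27.00
    endloop
  endfacet
  facet normal -0.9512 0.3086 0.0000
    outer loop
      vertex 2.67 22.23 0.00
      vertex 0.00 14.00 27.00
      vertex 2.67 22.23 27.00
    endloop
  endfacet
  facet normal -0.9512 -0.3086 0.0000
    outer loop
      vertex 0.00 14.00 0.00
      vertex 2.67 5.77 0.00
      vertex 2.67 5.77 27.00
    endloop
  endfacet
  facet normal -0.9512 -0.3086 0.0000
    outer loop
      vertex 0.00 14.00 0.00
      vertex 2.67 5.77 27.00
      vertex 0.00 14.00 27.00
    endloop
  endfacet
  facet normal -0.5873 -0.8093 0.0000
    outer loop
      vertex 2.67 5.77 0.00
      vertex 9.67 0.69 0.00
      vertex 9.67 0.69 27.00
    endloop
  endfacet
  facet normal -0.5873 -0.8093 0.0000
    outer loop
      vertex 2.67 5.77 0.00
      vertex 9.67 0.69 27.00
      vertex 2.67 5.77 27.00
    endloop
  endfacet
  facet normal 0.0000 -1.0000 0.0000
    outer loop
      vertex 9.67 0.69 0.00
      vertex 18.33 0.69 0.00
      vertex 18.33 0.69 27.00
    endloop
  endfacet
  facet normal 0.0000 -1.0000 0.0000
    outer loop
      vertex 9.67 0.69 0.00
      vertex 18.33 0.69 27.00
      vertex 9.67 0.69 27.00
    endloop
  endfacet
  facet normal 0.5873 -0.8093 0.0000
    outer loop
      vertex 18.33 0.69 0.00
      vertex 25.33 5.77 0.00
      vertex 25.33 5.77 27.00
    endloop
  endfacet
  facet normal 0.5873 -0.8093 0.0000
    outer loop
      vertex 18.33 0.69 0.00
      vertex 25.33 5.77 27.00
      vertex 18.33 0.69 27.00
    endloop
  endfacet
  facet normal 0.9512 -0.3086 0.0000
    outer loop
      vertex 25.33 5.77 0.00
      vertex 28.00 14.00 0.00
      vertex 28.00 14.00 27.00
    endloop
  endfacet
  facet normal 0.9512 -0.3086 0.0000
    outer loop
      vertex 25.33 5.77 0.00
      vertex 28.00 14.00 27.00
      vertex 25.33 5.77 27.00
    endloop
  endfacet
endsolid part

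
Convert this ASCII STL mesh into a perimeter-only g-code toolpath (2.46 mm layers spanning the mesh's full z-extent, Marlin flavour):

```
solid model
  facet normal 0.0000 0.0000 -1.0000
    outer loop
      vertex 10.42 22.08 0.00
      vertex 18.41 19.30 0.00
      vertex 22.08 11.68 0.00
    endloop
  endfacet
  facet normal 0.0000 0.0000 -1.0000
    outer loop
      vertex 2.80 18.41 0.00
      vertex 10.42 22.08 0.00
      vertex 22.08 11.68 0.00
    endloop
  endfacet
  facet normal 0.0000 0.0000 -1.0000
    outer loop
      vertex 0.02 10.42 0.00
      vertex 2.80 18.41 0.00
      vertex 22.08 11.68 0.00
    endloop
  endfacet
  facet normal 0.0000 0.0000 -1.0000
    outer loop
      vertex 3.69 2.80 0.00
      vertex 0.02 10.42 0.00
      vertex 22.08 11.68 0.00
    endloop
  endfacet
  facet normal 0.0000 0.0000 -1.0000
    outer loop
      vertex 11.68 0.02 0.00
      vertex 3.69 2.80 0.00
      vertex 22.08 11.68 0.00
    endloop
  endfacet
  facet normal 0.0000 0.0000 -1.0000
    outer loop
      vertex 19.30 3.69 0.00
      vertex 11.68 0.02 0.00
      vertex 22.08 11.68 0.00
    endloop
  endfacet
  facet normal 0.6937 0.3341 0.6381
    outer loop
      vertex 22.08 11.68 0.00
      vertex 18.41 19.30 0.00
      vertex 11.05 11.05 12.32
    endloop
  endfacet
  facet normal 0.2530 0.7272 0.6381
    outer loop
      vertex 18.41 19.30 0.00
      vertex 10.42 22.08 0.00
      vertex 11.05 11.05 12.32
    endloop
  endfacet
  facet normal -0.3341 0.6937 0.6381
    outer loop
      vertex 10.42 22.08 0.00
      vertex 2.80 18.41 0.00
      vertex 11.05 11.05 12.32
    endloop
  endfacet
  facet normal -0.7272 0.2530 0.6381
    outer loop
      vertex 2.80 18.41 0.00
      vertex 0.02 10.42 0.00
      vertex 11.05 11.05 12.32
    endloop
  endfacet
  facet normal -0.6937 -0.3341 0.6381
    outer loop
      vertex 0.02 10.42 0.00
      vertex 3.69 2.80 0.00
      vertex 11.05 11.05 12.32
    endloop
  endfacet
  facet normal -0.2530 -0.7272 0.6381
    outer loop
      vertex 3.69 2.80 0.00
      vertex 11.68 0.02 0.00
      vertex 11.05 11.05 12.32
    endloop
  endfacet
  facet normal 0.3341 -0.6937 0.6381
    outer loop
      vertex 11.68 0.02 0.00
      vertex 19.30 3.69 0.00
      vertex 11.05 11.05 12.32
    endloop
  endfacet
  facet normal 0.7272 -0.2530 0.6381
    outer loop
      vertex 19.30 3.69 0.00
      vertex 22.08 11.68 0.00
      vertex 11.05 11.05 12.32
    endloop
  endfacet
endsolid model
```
; perimeter-only toolpath
G21 ; units = mm
G90 ; absolute positioning
G28 ; home
; layer 1
G0 Z2.46
G0 X19.87 Y11.55
G1 X16.94 Y17.65
G1 X10.55 Y19.87
G1 X4.45 Y16.94
G1 X2.23 Y10.55
G1 X5.16 Y4.45
G1 X11.55 Y2.23
G1 X17.65 Y5.16
G1 X19.87 Y11.55
; layer 2
G0 Z4.93
G0 X17.67 Y11.43
G1 X15.47 Y16.00
G1 X10.67 Y17.67
G1 X6.10 Y15.47
G1 X4.43 Y10.67
G1 X6.63 Y6.10
G1 X11.43 Y4.43
G1 X16.00 Y6.63
G1 X17.67 Y11.43
; layer 3
G0 Z7.39
G0 X15.46 Y11.30
G1 X13.99 Y14.35
G1 X10.80 Y15.46
G1 X7.75 Y13.99
G1 X6.64 Y10.80
G1 X8.11 Y7.75
G1 X11.30 Y6.64
G1 X14.35 Y8.11
G1 X15.46 Y11.30
; layer 4
G0 Z9.86
G0 X13.26 Y11.18
G1 X12.52 Y12.70
G1 X10.92 Y13.26
G1 X9.40 Y12.52
G1 X8.84 Y10.92
G1 X9.58 Y9.40
G1 X11.18 Y8.84
G1 X12.70 Y9.58
G1 X13.26 Y11.18
M2 ; end

The solid is a regular 8-sided pyramid, base circumscribed radius ≈ 11.1 mm, apex at z ≈ 12.3 mm. Slicing at Δz = 2.46 mm — 5 equal slices spanning the solid's height, so layer i sits at z = i·h/5 — gives 4 non-empty perimeters. Each is a 8-segment closed polygon; G0 lifts to the layer z and rapids to the start vertex, then G1 traces the edges. The cross-section shrinks linearly with z (the slice at the apex is degenerate and omitted).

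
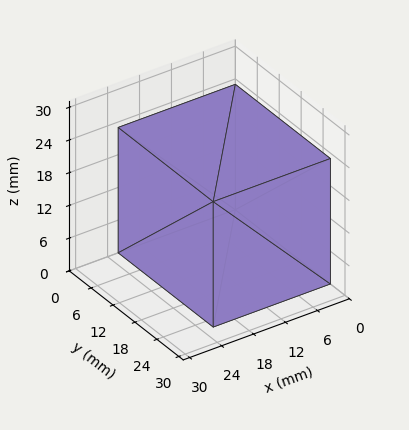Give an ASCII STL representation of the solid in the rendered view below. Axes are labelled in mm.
Reading the render: the shape is a rectangular box, roughly 22 × 26 mm footprint and 23 mm tall (dimensions read to the nearest mm from the axis ticks). For the STL, each face is triangulated and given an outward normal.

solid part
  facet normal 0.0000 0.0000 -1.0000
    outer loop
      vertex 22.00 26.00 0.00
      vertex 22.00 0.00 0.00
      vertex 0.00 0.00 0.00
    endloop
  endfacet
  facet normal 0.0000 0.0000 -1.0000
    outer loop
      vertex 0.00 26.00 0.00
      vertex 22.00 26.00 0.00
      vertex 0.00 0.00 0.00
    endloop
  endfacet
  facet normal 0.0000 0.0000 1.0000
    outer loop
      vertex 0.00 0.00 23.00
      vertex 22.00 0.00 23.00
      vertex 22.00 26.00 23.00
    endloop
  endfacet
  facet normal 0.0000 0.0000 1.0000
    outer loop
      vertex 0.00 0.00 23.00
      vertex 22.00 26.00 23.00
      vertex 0.00 26.00 23.00
    endloop
  endfacet
  facet normal 0.0000 -1.0000 0.0000
    outer loop
      vertex 0.00 0.00 0.00
      vertex 22.00 0.00 0.00
      vertex 22.00 0.00 23.00
    endloop
  endfacet
  facet normal 0.0000 -1.0000 0.0000
    outer loop
      vertex 0.00 0.00 0.00
      vertex 22.00 0.00 23.00
      vertex 0.00 0.00 23.00
    endloop
  endfacet
  facet normal 0.0000 1.0000 0.0000
    outer loop
      vertex 22.00 26.00 23.00
      vertex 22.00 26.00 0.00
      vertex 0.00 26.00 0.00
    endloop
  endfacet
  facet normal 0.0000 1.0000 0.0000
    outer loop
      vertex 0.00 26.00 23.00
      vertex 22.00 26.00 23.00
      vertex 0.00 26.00 0.00
    endloop
  endfacet
  facet normal -1.0000 0.0000 0.0000
    outer loop
      vertex 0.00 26.00 23.00
      vertex 0.00 26.00 0.00
      vertex 0.00 0.00 0.00
    endloop
  endfacet
  facet normal -1.0000 0.0000 0.0000
    outer loop
      vertex 0.00 0.00 23.00
      vertex 0.00 26.00 23.00
      vertex 0.00 0.00 0.00
    endloop
  endfacet
  facet normal 1.0000 0.0000 0.0000
    outer loop
      vertex 22.00 0.00 0.00
      vertex 22.00 26.00 0.00
      vertex 22.00 26.00 23.00
    endloop
  endfacet
  facet normal 1.0000 0.0000 0.0000
    outer loop
      vertex 22.00 0.00 0.00
      vertex 22.00 26.00 23.00
      vertex 22.00 0.00 23.00
    endloop
  endfacet
endsolid part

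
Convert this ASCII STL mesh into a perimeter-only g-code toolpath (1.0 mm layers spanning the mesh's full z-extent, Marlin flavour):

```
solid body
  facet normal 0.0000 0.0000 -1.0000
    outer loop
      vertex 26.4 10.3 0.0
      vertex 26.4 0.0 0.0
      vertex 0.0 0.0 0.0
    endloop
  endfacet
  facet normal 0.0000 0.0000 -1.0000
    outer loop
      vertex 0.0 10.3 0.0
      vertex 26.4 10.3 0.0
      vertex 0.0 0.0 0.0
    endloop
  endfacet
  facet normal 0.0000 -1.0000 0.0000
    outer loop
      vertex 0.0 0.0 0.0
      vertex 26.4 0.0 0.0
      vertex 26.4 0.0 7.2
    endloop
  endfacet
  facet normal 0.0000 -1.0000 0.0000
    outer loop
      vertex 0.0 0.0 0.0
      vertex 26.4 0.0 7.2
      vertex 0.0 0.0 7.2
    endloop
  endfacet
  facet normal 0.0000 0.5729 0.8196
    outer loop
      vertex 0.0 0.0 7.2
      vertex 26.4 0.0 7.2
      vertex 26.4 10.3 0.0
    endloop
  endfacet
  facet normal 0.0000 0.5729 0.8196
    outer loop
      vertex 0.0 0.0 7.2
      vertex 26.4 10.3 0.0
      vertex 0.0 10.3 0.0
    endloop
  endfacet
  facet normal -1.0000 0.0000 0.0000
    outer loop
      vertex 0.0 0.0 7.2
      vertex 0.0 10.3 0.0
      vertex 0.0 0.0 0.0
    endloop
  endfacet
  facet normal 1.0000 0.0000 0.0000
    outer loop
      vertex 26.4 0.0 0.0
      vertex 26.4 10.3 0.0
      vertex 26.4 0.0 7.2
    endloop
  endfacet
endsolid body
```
; perimeter-only toolpath
G21 ; units = mm
G90 ; absolute positioning
G28 ; home
; layer 1
G0 Z1.0
G0 X0.0 Y0.0
G1 X26.4 Y0.0
G1 X26.4 Y8.8
G1 X0.0 Y8.8
G1 X0.0 Y0.0
; layer 2
G0 Z2.1
G0 X0.0 Y0.0
G1 X26.4 Y0.0
G1 X26.4 Y7.4
G1 X0.0 Y7.4
G1 X0.0 Y0.0
; layer 3
G0 Z3.1
G0 X0.0 Y0.0
G1 X26.4 Y0.0
G1 X26.4 Y5.9
G1 X0.0 Y5.9
G1 X0.0 Y0.0
; layer 4
G0 Z4.1
G0 X0.0 Y0.0
G1 X26.4 Y0.0
G1 X26.4 Y4.4
G1 X0.0 Y4.4
G1 X0.0 Y0.0
; layer 5
G0 Z5.1
G0 X0.0 Y0.0
G1 X26.4 Y0.0
G1 X26.4 Y2.9
G1 X0.0 Y2.9
G1 X0.0 Y0.0
; layer 6
G0 Z6.2
G0 X0.0 Y0.0
G1 X26.4 Y0.0
G1 X26.4 Y1.5
G1 X0.0 Y1.5
G1 X0.0 Y0.0
M2 ; end

The solid is a wedge (ramp): 26.4 × 10.3 mm base, rising to 7.2 mm along the y=0 edge and sloping linearly to z=0 at y=10.3. Slicing at Δz = 1.0 mm — 7 equal slices spanning the solid's height, so layer i sits at z = i·h/7 — gives 6 non-empty perimeters. Each is a 4-segment closed polygon; G0 lifts to the layer z and rapids to the start vertex, then G1 traces the edges. The cross-section shrinks linearly with z (the slice at the apex is degenerate and omitted).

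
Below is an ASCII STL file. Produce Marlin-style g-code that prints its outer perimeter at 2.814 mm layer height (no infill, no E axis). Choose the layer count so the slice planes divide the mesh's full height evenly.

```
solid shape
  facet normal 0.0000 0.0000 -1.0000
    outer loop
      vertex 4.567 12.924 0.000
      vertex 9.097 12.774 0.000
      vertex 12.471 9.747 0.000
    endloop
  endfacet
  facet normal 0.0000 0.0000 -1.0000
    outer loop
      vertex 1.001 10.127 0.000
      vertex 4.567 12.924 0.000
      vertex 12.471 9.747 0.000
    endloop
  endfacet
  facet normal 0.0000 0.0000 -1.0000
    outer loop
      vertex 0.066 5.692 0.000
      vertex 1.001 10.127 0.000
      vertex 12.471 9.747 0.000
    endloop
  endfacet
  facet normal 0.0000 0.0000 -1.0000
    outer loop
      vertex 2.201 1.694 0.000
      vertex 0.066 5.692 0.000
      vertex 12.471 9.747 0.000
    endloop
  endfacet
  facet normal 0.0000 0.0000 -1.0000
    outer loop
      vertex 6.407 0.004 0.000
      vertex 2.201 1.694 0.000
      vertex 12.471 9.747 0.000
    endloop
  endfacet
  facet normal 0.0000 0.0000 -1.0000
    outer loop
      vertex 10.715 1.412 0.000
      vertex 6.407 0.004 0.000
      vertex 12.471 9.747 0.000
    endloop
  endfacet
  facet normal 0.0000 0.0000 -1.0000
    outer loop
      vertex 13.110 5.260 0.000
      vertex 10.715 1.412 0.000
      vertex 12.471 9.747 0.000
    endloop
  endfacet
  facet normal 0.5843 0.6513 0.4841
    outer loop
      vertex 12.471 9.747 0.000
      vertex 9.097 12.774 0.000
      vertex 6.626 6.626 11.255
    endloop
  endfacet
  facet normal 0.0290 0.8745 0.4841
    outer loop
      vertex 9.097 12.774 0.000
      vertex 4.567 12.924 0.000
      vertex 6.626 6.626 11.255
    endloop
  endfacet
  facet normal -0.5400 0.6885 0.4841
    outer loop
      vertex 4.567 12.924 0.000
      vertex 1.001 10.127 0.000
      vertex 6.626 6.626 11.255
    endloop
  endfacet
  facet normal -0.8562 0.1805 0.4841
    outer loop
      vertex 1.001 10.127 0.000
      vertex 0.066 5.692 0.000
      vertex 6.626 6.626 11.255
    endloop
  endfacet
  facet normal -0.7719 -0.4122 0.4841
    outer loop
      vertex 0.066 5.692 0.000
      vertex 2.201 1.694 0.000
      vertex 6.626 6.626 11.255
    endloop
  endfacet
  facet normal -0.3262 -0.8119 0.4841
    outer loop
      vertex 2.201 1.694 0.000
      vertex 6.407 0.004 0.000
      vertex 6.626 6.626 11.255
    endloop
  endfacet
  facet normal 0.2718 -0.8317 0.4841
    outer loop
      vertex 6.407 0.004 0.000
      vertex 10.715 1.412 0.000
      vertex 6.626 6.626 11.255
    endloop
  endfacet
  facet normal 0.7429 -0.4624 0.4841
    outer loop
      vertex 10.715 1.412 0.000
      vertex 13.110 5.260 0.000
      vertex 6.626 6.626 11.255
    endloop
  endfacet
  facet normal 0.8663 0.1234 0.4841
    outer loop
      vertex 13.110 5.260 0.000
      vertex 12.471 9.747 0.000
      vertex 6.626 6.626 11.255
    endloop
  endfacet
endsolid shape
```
; perimeter-only toolpath
G21 ; units = mm
G90 ; absolute positioning
G28 ; home
; layer 1
G0 Z2.814
G0 X11.010 Y8.967
G1 X8.479 Y11.237
G1 X5.082 Y11.349
G1 X2.407 Y9.252
G1 X1.706 Y5.926
G1 X3.307 Y2.927
G1 X6.462 Y1.659
G1 X9.693 Y2.716
G1 X11.489 Y5.601
G1 X11.010 Y8.967
; layer 2
G0 Z5.628
G0 X9.549 Y8.187
G1 X7.861 Y9.700
G1 X5.597 Y9.775
G1 X3.814 Y8.377
G1 X3.346 Y6.159
G1 X4.413 Y4.160
G1 X6.517 Y3.315
G1 X8.671 Y4.019
G1 X9.868 Y5.943
G1 X9.549 Y8.187
; layer 3
G0 Z8.441
G0 X8.087 Y7.406
G1 X7.244 Y8.163
G1 X6.111 Y8.200
G1 X5.220 Y7.501
G1 X4.986 Y6.393
G1 X5.520 Y5.393
G1 X6.571 Y4.971
G1 X7.648 Y5.322
G1 X8.247 Y6.284
G1 X8.087 Y7.406
M2 ; end

The solid is a regular 9-sided pyramid, base circumscribed radius ≈ 6.63 mm, apex at z ≈ 11.3 mm. Slicing at Δz = 2.814 mm — 4 equal slices spanning the solid's height, so layer i sits at z = i·h/4 — gives 3 non-empty perimeters. Each is a 9-segment closed polygon; G0 lifts to the layer z and rapids to the start vertex, then G1 traces the edges. The cross-section shrinks linearly with z (the slice at the apex is degenerate and omitted).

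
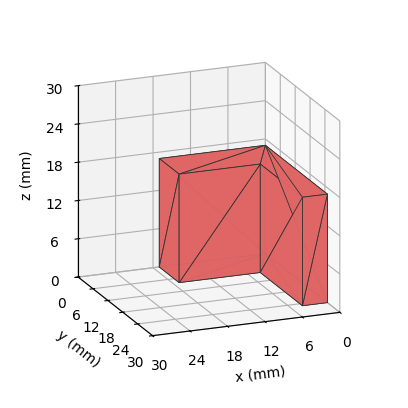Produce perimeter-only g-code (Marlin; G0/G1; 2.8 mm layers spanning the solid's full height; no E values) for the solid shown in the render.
Reading the render: the shape is an L-shaped prism: outer 17 × 25 mm, arm thicknesses ≈ 8 mm (horizontal) and 4 mm (vertical), extruded 17 mm in z (dimensions read to the nearest mm from the axis ticks). For the g-code, the solid's height is divided into equal slices at the stated Δz and each level perimeter traced with G1 moves after a G0 lift.

; perimeter-only toolpath
G21 ; units = mm
G90 ; absolute positioning
G28 ; home
; layer 1
G0 Z2.8
G0 X0.0 Y0.0
G1 X17.0 Y0.0
G1 X17.0 Y8.0
G1 X4.0 Y8.0
G1 X4.0 Y25.0
G1 X0.0 Y25.0
G1 X0.0 Y0.0
; layer 2
G0 Z5.7
G0 X0.0 Y0.0
G1 X17.0 Y0.0
G1 X17.0 Y8.0
G1 X4.0 Y8.0
G1 X4.0 Y25.0
G1 X0.0 Y25.0
G1 X0.0 Y0.0
; layer 3
G0 Z8.5
G0 X0.0 Y0.0
G1 X17.0 Y0.0
G1 X17.0 Y8.0
G1 X4.0 Y8.0
G1 X4.0 Y25.0
G1 X0.0 Y25.0
G1 X0.0 Y0.0
; layer 4
G0 Z11.3
G0 X0.0 Y0.0
G1 X17.0 Y0.0
G1 X17.0 Y8.0
G1 X4.0 Y8.0
G1 X4.0 Y25.0
G1 X0.0 Y25.0
G1 X0.0 Y0.0
; layer 5
G0 Z14.2
G0 X0.0 Y0.0
G1 X17.0 Y0.0
G1 X17.0 Y8.0
G1 X4.0 Y8.0
G1 X4.0 Y25.0
G1 X0.0 Y25.0
G1 X0.0 Y0.0
; layer 6
G0 Z17.0
G0 X0.0 Y0.0
G1 X17.0 Y0.0
G1 X17.0 Y8.0
G1 X4.0 Y8.0
G1 X4.0 Y25.0
G1 X0.0 Y25.0
G1 X0.0 Y0.0
M2 ; end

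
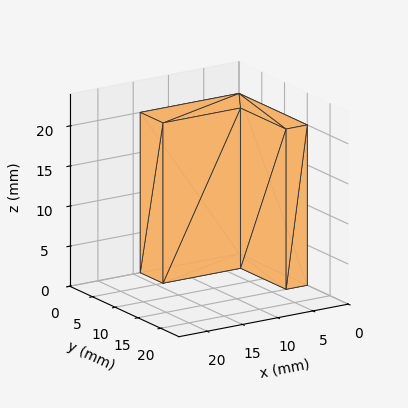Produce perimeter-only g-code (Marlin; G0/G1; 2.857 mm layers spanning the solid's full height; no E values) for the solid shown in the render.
Reading the render: the shape is an L-shaped prism: outer 14 × 15 mm, arm thicknesses ≈ 5 mm (horizontal) and 3 mm (vertical), extruded 20 mm in z (dimensions read to the nearest mm from the axis ticks). For the g-code, the solid's height is divided into equal slices at the stated Δz and each level perimeter traced with G1 moves after a G0 lift.

; perimeter-only toolpath
G21 ; units = mm
G90 ; absolute positioning
G28 ; home
; layer 1
G0 Z2.857
G0 X0.000 Y0.000
G1 X14.000 Y0.000
G1 X14.000 Y5.000
G1 X3.000 Y5.000
G1 X3.000 Y15.000
G1 X0.000 Y15.000
G1 X0.000 Y0.000
; layer 2
G0 Z5.714
G0 X0.000 Y0.000
G1 X14.000 Y0.000
G1 X14.000 Y5.000
G1 X3.000 Y5.000
G1 X3.000 Y15.000
G1 X0.000 Y15.000
G1 X0.000 Y0.000
; layer 3
G0 Z8.571
G0 X0.000 Y0.000
G1 X14.000 Y0.000
G1 X14.000 Y5.000
G1 X3.000 Y5.000
G1 X3.000 Y15.000
G1 X0.000 Y15.000
G1 X0.000 Y0.000
; layer 4
G0 Z11.429
G0 X0.000 Y0.000
G1 X14.000 Y0.000
G1 X14.000 Y5.000
G1 X3.000 Y5.000
G1 X3.000 Y15.000
G1 X0.000 Y15.000
G1 X0.000 Y0.000
; layer 5
G0 Z14.286
G0 X0.000 Y0.000
G1 X14.000 Y0.000
G1 X14.000 Y5.000
G1 X3.000 Y5.000
G1 X3.000 Y15.000
G1 X0.000 Y15.000
G1 X0.000 Y0.000
; layer 6
G0 Z17.143
G0 X0.000 Y0.000
G1 X14.000 Y0.000
G1 X14.000 Y5.000
G1 X3.000 Y5.000
G1 X3.000 Y15.000
G1 X0.000 Y15.000
G1 X0.000 Y0.000
; layer 7
G0 Z20.000
G0 X0.000 Y0.000
G1 X14.000 Y0.000
G1 X14.000 Y5.000
G1 X3.000 Y5.000
G1 X3.000 Y15.000
G1 X0.000 Y15.000
G1 X0.000 Y0.000
M2 ; end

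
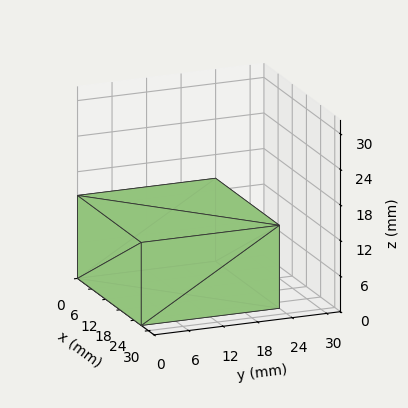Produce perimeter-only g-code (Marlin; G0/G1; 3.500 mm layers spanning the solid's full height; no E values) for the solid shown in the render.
Reading the render: the shape is a rectangular box, roughly 27 × 24 mm footprint and 14 mm tall (dimensions read to the nearest mm from the axis ticks). For the g-code, the solid's height is divided into equal slices at the stated Δz and each level perimeter traced with G1 moves after a G0 lift.

; perimeter-only toolpath
G21 ; units = mm
G90 ; absolute positioning
G28 ; home
; layer 1
G0 Z3.500
G0 X0.000 Y0.000
G1 X27.000 Y0.000
G1 X27.000 Y24.000
G1 X0.000 Y24.000
G1 X0.000 Y0.000
; layer 2
G0 Z7.000
G0 X0.000 Y0.000
G1 X27.000 Y0.000
G1 X27.000 Y24.000
G1 X0.000 Y24.000
G1 X0.000 Y0.000
; layer 3
G0 Z10.500
G0 X0.000 Y0.000
G1 X27.000 Y0.000
G1 X27.000 Y24.000
G1 X0.000 Y24.000
G1 X0.000 Y0.000
; layer 4
G0 Z14.000
G0 X0.000 Y0.000
G1 X27.000 Y0.000
G1 X27.000 Y24.000
G1 X0.000 Y24.000
G1 X0.000 Y0.000
M2 ; end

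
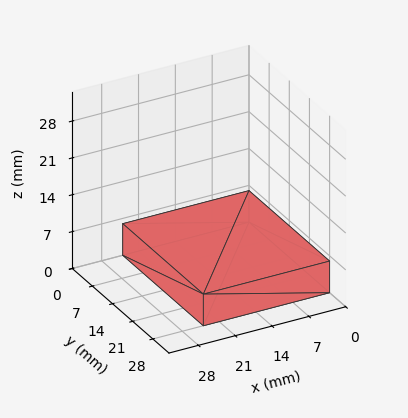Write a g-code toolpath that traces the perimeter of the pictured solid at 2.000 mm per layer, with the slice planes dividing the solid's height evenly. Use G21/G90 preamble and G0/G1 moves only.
Reading the render: the shape is a rectangular box, roughly 24 × 28 mm footprint and 6 mm tall (dimensions read to the nearest mm from the axis ticks). For the g-code, the solid's height is divided into equal slices at the stated Δz and each level perimeter traced with G1 moves after a G0 lift.

; perimeter-only toolpath
G21 ; units = mm
G90 ; absolute positioning
G28 ; home
; layer 1
G0 Z2.000
G0 X0.000 Y0.000
G1 X24.000 Y0.000
G1 X24.000 Y28.000
G1 X0.000 Y28.000
G1 X0.000 Y0.000
; layer 2
G0 Z4.000
G0 X0.000 Y0.000
G1 X24.000 Y0.000
G1 X24.000 Y28.000
G1 X0.000 Y28.000
G1 X0.000 Y0.000
; layer 3
G0 Z6.000
G0 X0.000 Y0.000
G1 X24.000 Y0.000
G1 X24.000 Y28.000
G1 X0.000 Y28.000
G1 X0.000 Y0.000
M2 ; end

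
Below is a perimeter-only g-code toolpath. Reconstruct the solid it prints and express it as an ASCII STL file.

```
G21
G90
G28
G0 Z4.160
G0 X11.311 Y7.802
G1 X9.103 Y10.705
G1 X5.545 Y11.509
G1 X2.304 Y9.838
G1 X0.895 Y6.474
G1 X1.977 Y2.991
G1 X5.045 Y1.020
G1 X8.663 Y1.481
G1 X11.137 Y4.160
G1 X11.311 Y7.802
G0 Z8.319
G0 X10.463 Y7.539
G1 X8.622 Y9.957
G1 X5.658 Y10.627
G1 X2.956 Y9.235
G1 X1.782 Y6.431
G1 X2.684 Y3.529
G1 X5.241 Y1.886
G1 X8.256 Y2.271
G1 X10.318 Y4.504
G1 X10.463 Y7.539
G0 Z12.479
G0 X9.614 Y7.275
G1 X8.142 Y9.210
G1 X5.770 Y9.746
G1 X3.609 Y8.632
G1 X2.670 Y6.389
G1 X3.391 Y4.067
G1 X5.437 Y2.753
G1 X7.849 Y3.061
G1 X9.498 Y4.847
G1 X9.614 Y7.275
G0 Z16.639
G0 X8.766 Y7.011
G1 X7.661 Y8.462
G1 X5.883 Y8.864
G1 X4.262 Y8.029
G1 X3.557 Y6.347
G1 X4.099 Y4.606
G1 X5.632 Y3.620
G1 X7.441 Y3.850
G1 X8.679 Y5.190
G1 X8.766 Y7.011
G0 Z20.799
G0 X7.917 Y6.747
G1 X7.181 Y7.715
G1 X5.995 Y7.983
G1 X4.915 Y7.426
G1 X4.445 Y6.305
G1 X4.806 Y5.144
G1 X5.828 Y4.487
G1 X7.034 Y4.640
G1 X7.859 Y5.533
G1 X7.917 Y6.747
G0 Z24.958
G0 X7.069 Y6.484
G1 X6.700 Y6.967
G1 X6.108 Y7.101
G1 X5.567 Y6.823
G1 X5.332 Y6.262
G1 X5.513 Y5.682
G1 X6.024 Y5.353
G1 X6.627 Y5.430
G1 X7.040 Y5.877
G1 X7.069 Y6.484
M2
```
solid part
  facet normal 0.0000 0.0000 -1.0000
    outer loop
      vertex 5.433 12.390 0.000
      vertex 9.583 11.452 0.000
      vertex 12.160 8.066 0.000
    endloop
  endfacet
  facet normal 0.0000 0.0000 -1.0000
    outer loop
      vertex 1.651 10.441 0.000
      vertex 5.433 12.390 0.000
      vertex 12.160 8.066 0.000
    endloop
  endfacet
  facet normal 0.0000 0.0000 -1.0000
    outer loop
      vertex 0.007 6.516 0.000
      vertex 1.651 10.441 0.000
      vertex 12.160 8.066 0.000
    endloop
  endfacet
  facet normal 0.0000 0.0000 -1.0000
    outer loop
      vertex 1.270 2.453 0.000
      vertex 0.007 6.516 0.000
      vertex 12.160 8.066 0.000
    endloop
  endfacet
  facet normal 0.0000 0.0000 -1.0000
    outer loop
      vertex 4.849 0.153 0.000
      vertex 1.270 2.453 0.000
      vertex 12.160 8.066 0.000
    endloop
  endfacet
  facet normal 0.0000 0.0000 -1.0000
    outer loop
      vertex 9.070 0.691 0.000
      vertex 4.849 0.153 0.000
      vertex 12.160 8.066 0.000
    endloop
  endfacet
  facet normal 0.0000 0.0000 -1.0000
    outer loop
      vertex 11.957 3.817 0.000
      vertex 9.070 0.691 0.000
      vertex 12.160 8.066 0.000
    endloop
  endfacet
  facet normal 0.7802 0.5938 0.1968
    outer loop
      vertex 12.160 8.066 0.000
      vertex 9.583 11.452 0.000
      vertex 6.220 6.220 29.118
    endloop
  endfacet
  facet normal 0.2162 0.9563 0.1968
    outer loop
      vertex 9.583 11.452 0.000
      vertex 5.433 12.390 0.000
      vertex 6.220 6.220 29.118
    endloop
  endfacet
  facet normal -0.4491 0.8715 0.1968
    outer loop
      vertex 5.433 12.390 0.000
      vertex 1.651 10.441 0.000
      vertex 6.220 6.220 29.118
    endloop
  endfacet
  facet normal -0.9043 0.3788 0.1968
    outer loop
      vertex 1.651 10.441 0.000
      vertex 0.007 6.516 0.000
      vertex 6.220 6.220 29.118
    endloop
  endfacet
  facet normal -0.9362 -0.2910 0.1968
    outer loop
      vertex 0.007 6.516 0.000
      vertex 1.270 2.453 0.000
      vertex 6.220 6.220 29.118
    endloop
  endfacet
  facet normal -0.5301 -0.8248 0.1968
    outer loop
      vertex 1.270 2.453 0.000
      vertex 4.849 0.153 0.000
      vertex 6.220 6.220 29.118
    endloop
  endfacet
  facet normal 0.1240 -0.9726 0.1968
    outer loop
      vertex 4.849 0.153 0.000
      vertex 9.070 0.691 0.000
      vertex 6.220 6.220 29.118
    endloop
  endfacet
  facet normal 0.7203 -0.6652 0.1968
    outer loop
      vertex 9.070 0.691 0.000
      vertex 11.957 3.817 0.000
      vertex 6.220 6.220 29.118
    endloop
  endfacet
  facet normal 0.9793 -0.0468 0.1968
    outer loop
      vertex 11.957 3.817 0.000
      vertex 12.160 8.066 0.000
      vertex 6.220 6.220 29.118
    endloop
  endfacet
endsolid part

The G0 Z moves step by Δz≈4.160 mm. The G1 loops shrink linearly with z, so the solid tapers from its base footprint up to z≈29.1. Closing with a flat bottom cap and the tapered top and triangulating gives 16 facets — a regular 9-sided pyramid, base circumscribed radius ≈ 6.22 mm, apex at z ≈ 29.1 mm.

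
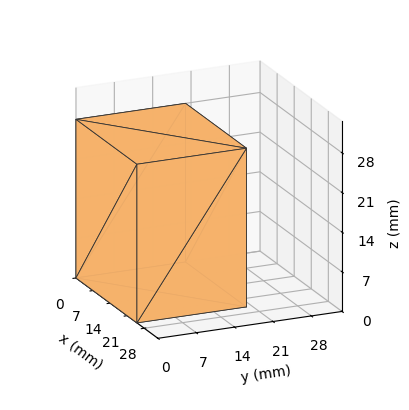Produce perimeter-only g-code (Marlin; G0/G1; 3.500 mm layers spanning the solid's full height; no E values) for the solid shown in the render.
Reading the render: the shape is a rectangular box, roughly 25 × 20 mm footprint and 28 mm tall (dimensions read to the nearest mm from the axis ticks). For the g-code, the solid's height is divided into equal slices at the stated Δz and each level perimeter traced with G1 moves after a G0 lift.

; perimeter-only toolpath
G21 ; units = mm
G90 ; absolute positioning
G28 ; home
; layer 1
G0 Z3.500
G0 X0.000 Y0.000
G1 X25.000 Y0.000
G1 X25.000 Y20.000
G1 X0.000 Y20.000
G1 X0.000 Y0.000
; layer 2
G0 Z7.000
G0 X0.000 Y0.000
G1 X25.000 Y0.000
G1 X25.000 Y20.000
G1 X0.000 Y20.000
G1 X0.000 Y0.000
; layer 3
G0 Z10.500
G0 X0.000 Y0.000
G1 X25.000 Y0.000
G1 X25.000 Y20.000
G1 X0.000 Y20.000
G1 X0.000 Y0.000
; layer 4
G0 Z14.000
G0 X0.000 Y0.000
G1 X25.000 Y0.000
G1 X25.000 Y20.000
G1 X0.000 Y20.000
G1 X0.000 Y0.000
; layer 5
G0 Z17.500
G0 X0.000 Y0.000
G1 X25.000 Y0.000
G1 X25.000 Y20.000
G1 X0.000 Y20.000
G1 X0.000 Y0.000
; layer 6
G0 Z21.000
G0 X0.000 Y0.000
G1 X25.000 Y0.000
G1 X25.000 Y20.000
G1 X0.000 Y20.000
G1 X0.000 Y0.000
; layer 7
G0 Z24.500
G0 X0.000 Y0.000
G1 X25.000 Y0.000
G1 X25.000 Y20.000
G1 X0.000 Y20.000
G1 X0.000 Y0.000
; layer 8
G0 Z28.000
G0 X0.000 Y0.000
G1 X25.000 Y0.000
G1 X25.000 Y20.000
G1 X0.000 Y20.000
G1 X0.000 Y0.000
M2 ; end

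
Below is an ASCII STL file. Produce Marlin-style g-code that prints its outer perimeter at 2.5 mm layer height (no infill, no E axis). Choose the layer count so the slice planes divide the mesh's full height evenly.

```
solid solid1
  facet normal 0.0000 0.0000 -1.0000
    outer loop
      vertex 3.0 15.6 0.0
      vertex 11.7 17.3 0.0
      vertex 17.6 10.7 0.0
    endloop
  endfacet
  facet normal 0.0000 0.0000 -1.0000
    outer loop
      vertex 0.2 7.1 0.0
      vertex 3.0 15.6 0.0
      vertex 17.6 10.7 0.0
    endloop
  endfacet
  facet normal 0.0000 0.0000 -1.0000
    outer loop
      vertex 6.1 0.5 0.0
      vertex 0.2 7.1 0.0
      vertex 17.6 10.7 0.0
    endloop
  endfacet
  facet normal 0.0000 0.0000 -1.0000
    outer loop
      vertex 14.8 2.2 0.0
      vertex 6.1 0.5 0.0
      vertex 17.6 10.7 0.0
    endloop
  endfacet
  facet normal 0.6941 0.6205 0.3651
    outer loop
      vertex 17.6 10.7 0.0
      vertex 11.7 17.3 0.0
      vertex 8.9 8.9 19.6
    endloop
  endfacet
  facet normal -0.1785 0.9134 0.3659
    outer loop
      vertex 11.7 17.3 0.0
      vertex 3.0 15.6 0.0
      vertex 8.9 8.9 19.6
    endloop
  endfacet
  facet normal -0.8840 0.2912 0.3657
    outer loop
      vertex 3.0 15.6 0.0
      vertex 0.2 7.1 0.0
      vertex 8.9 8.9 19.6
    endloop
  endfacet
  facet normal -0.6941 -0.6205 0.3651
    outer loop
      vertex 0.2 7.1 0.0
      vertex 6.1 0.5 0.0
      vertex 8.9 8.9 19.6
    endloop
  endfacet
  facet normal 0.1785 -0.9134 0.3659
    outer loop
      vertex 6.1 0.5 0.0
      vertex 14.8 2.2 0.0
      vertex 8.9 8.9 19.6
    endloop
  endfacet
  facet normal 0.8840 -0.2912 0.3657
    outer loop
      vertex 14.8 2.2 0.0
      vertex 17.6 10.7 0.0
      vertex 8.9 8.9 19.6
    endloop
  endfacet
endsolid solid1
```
; perimeter-only toolpath
G21 ; units = mm
G90 ; absolute positioning
G28 ; home
; layer 1
G0 Z2.5
G0 X16.5 Y10.5
G1 X11.3 Y16.2
G1 X3.7 Y14.8
G1 X1.3 Y7.3
G1 X6.4 Y1.6
G1 X14.1 Y3.0
G1 X16.5 Y10.5
; layer 2
G0 Z4.9
G0 X15.4 Y10.2
G1 X11.0 Y15.2
G1 X4.5 Y13.9
G1 X2.4 Y7.5
G1 X6.8 Y2.6
G1 X13.3 Y3.9
G1 X15.4 Y10.2
; layer 3
G0 Z7.4
G0 X14.3 Y10.0
G1 X10.7 Y14.2
G1 X5.2 Y13.1
G1 X3.5 Y7.8
G1 X7.2 Y3.7
G1 X12.6 Y4.7
G1 X14.3 Y10.0
; layer 4
G0 Z9.8
G0 X13.2 Y9.8
G1 X10.3 Y13.1
G1 X6.0 Y12.2
G1 X4.5 Y8.0
G1 X7.5 Y4.7
G1 X11.9 Y5.6
G1 X13.2 Y9.8
; layer 5
G0 Z12.2
G0 X12.2 Y9.6
G1 X9.9 Y12.1
G1 X6.7 Y11.4
G1 X5.6 Y8.2
G1 X7.8 Y5.8
G1 X11.1 Y6.4
G1 X12.2 Y9.6
; layer 6
G0 Z14.7
G0 X11.1 Y9.4
G1 X9.6 Y11.0
G1 X7.4 Y10.6
G1 X6.7 Y8.5
G1 X8.2 Y6.8
G1 X10.4 Y7.2
G1 X11.1 Y9.4
; layer 7
G0 Z17.2
G0 X10.0 Y9.1
G1 X9.2 Y10.0
G1 X8.2 Y9.7
G1 X7.8 Y8.7
G1 X8.6 Y7.9
G1 X9.6 Y8.1
G1 X10.0 Y9.1
M2 ; end

The solid is a regular 6-sided pyramid, base circumscribed radius ≈ 8.9 mm, apex at z ≈ 19.6 mm. Slicing at Δz = 2.5 mm — 8 equal slices spanning the solid's height, so layer i sits at z = i·h/8 — gives 7 non-empty perimeters. Each is a 6-segment closed polygon; G0 lifts to the layer z and rapids to the start vertex, then G1 traces the edges. The cross-section shrinks linearly with z (the slice at the apex is degenerate and omitted).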